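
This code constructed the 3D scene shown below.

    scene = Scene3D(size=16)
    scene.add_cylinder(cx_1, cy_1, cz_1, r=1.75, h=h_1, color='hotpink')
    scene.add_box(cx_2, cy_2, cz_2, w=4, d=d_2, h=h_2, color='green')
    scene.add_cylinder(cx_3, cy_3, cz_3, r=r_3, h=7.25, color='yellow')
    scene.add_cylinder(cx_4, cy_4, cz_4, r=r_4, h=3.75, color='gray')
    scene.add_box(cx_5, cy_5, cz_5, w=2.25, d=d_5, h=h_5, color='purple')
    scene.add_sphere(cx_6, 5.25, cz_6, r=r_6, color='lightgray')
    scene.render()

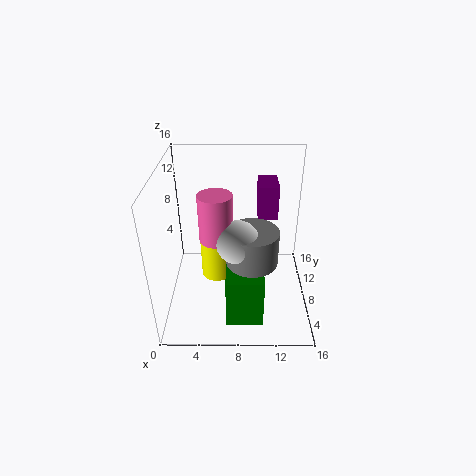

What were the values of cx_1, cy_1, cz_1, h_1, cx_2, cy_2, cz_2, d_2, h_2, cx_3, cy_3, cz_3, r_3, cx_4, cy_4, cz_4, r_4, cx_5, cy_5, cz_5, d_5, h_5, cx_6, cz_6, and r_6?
cx_1 = 5.75
cy_1 = 6.25
cz_1 = 9
h_1 = 5
cx_2 = 6.75
cy_2 = 2.5
cz_2 = 0.25
d_2 = 4.75
h_2 = 5.75
cx_3 = 5.25
cy_3 = 11.75
cz_3 = 0.25
r_3 = 2
cx_4 = 9.5
cy_4 = 5.75
cz_4 = 6.5
r_4 = 2.75
cx_5 = 10.25
cy_5 = 9.75
cz_5 = 9.25
d_5 = 3.5
h_5 = 4
cx_6 = 8
cz_6 = 9.25
r_6 = 2.25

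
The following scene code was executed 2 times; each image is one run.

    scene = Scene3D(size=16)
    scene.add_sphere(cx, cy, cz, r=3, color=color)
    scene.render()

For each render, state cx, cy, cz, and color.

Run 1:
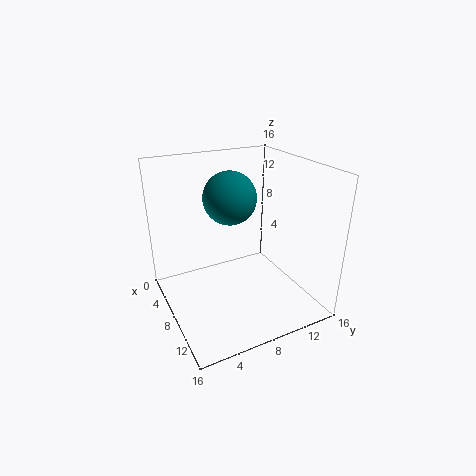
cx = 6, cy = 8, cz = 12, color = 'teal'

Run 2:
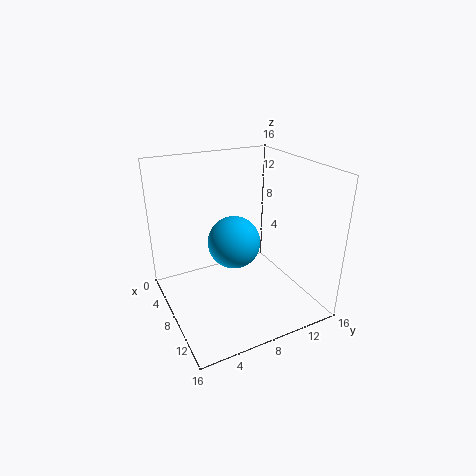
cx = 7, cy = 8, cz = 7, color = 'deepskyblue'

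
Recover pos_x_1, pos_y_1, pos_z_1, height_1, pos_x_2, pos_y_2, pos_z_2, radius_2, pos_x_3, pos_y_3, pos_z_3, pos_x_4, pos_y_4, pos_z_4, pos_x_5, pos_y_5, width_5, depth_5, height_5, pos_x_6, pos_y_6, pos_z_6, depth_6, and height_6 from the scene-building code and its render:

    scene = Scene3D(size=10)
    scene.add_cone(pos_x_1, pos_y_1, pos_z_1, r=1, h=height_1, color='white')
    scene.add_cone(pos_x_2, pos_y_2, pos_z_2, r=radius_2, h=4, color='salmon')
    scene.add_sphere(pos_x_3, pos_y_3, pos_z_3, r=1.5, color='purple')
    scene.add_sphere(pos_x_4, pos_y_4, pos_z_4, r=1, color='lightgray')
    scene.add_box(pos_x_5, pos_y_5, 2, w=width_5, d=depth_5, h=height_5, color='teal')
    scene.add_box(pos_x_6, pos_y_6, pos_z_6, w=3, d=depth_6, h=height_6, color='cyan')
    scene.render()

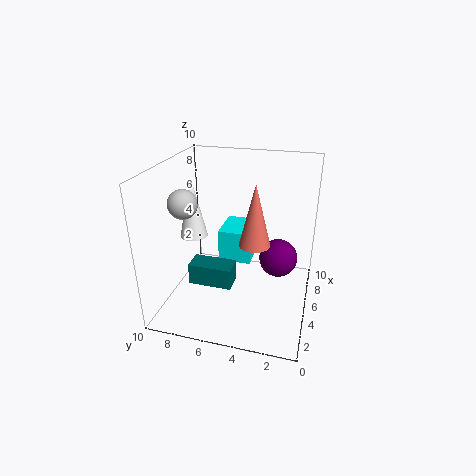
pos_x_1 = 5.5
pos_y_1 = 8.5
pos_z_1 = 4.5
height_1 = 4.5
pos_x_2 = 3.5
pos_y_2 = 3.5
pos_z_2 = 5.5
radius_2 = 1
pos_x_3 = 8
pos_y_3 = 2.5
pos_z_3 = 2
pos_x_4 = 4
pos_y_4 = 8.5
pos_z_4 = 7.5
pos_x_5 = 3
pos_y_5 = 5
width_5 = 1.5
depth_5 = 3
height_5 = 1.5
pos_x_6 = 6.5
pos_y_6 = 4.5
pos_z_6 = 2
depth_6 = 2.5
height_6 = 2.5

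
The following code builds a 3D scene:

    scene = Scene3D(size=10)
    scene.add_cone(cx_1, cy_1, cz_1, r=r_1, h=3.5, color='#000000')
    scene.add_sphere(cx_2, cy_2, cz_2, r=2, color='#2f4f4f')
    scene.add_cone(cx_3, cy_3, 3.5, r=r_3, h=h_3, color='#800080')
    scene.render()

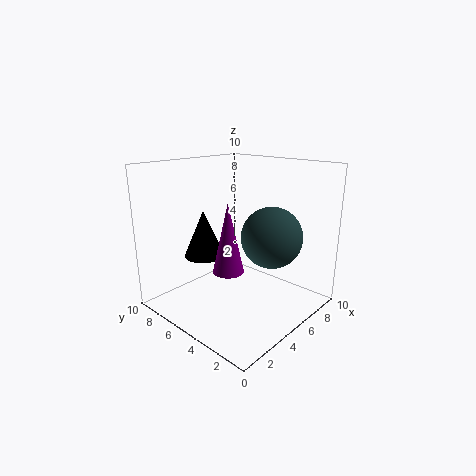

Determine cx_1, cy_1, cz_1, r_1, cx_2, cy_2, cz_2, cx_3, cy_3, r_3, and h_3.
cx_1 = 4.5, cy_1 = 8, cz_1 = 3, r_1 = 1.5, cx_2 = 5.5, cy_2 = 2.5, cz_2 = 5.5, cx_3 = 3, cy_3 = 4, r_3 = 1, h_3 = 4.5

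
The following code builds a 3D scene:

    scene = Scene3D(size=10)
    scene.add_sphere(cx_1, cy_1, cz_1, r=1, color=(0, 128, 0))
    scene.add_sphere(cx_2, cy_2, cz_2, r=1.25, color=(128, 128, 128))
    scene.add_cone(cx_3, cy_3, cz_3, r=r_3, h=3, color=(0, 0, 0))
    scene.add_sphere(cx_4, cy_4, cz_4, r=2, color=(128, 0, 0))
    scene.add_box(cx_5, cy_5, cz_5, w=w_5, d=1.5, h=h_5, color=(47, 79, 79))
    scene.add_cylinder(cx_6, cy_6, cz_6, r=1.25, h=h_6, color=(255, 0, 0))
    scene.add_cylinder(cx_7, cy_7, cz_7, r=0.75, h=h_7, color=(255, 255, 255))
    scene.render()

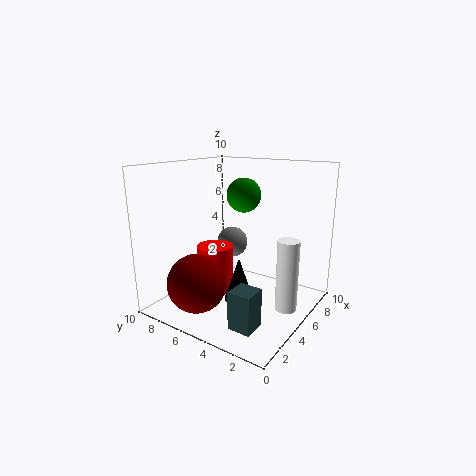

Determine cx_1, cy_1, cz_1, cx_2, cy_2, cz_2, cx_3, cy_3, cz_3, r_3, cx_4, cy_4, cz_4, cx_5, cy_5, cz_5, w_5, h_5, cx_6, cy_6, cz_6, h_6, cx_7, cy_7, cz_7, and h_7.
cx_1 = 3; cy_1 = 3.25; cz_1 = 8.5; cx_2 = 8.25; cy_2 = 7.75; cz_2 = 3.25; cx_3 = 4; cy_3 = 4.25; cz_3 = 1; r_3 = 1; cx_4 = 2.25; cy_4 = 6.5; cz_4 = 2.25; cx_5 = 1.25; cy_5 = 1.75; cz_5 = 0.5; w_5 = 1.5; h_5 = 2.5; cx_6 = 4; cy_6 = 6.25; cz_6 = 1.25; h_6 = 3.25; cx_7 = 5.75; cy_7 = 1.5; cz_7 = 0.25; h_7 = 5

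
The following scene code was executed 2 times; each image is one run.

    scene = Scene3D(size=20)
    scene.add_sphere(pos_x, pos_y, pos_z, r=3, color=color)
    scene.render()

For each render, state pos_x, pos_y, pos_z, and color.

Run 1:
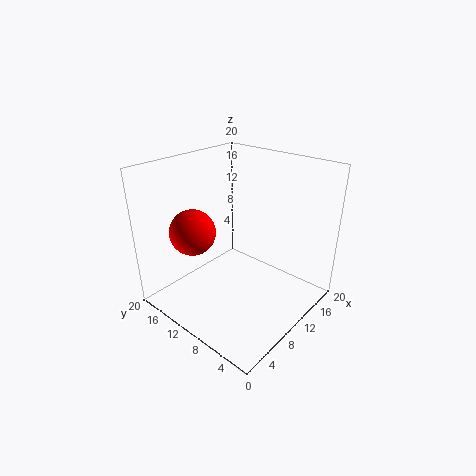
pos_x = 4.5; pos_y = 13; pos_z = 12; color = 'red'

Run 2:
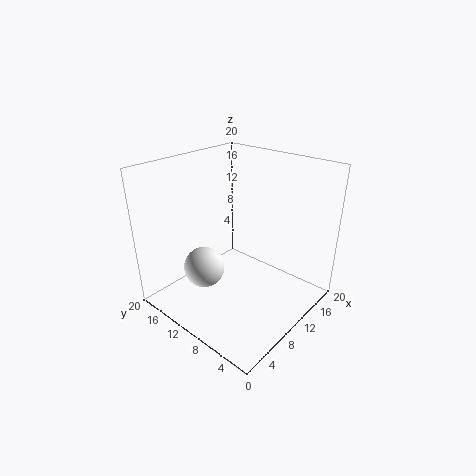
pos_x = 7.5; pos_y = 14.5; pos_z = 4.5; color = 'white'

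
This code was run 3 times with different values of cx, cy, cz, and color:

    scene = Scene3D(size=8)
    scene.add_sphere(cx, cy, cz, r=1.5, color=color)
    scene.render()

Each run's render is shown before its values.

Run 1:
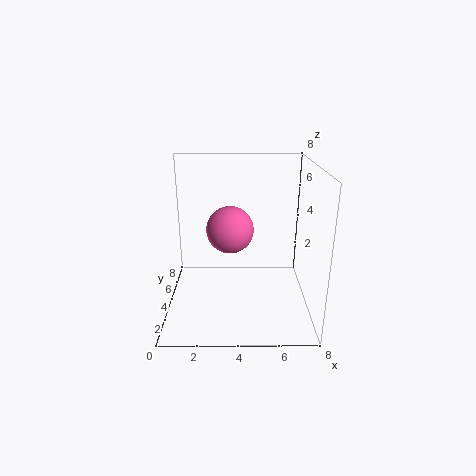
cx = 3.5
cy = 6.5
cz = 3.5
color = 'hotpink'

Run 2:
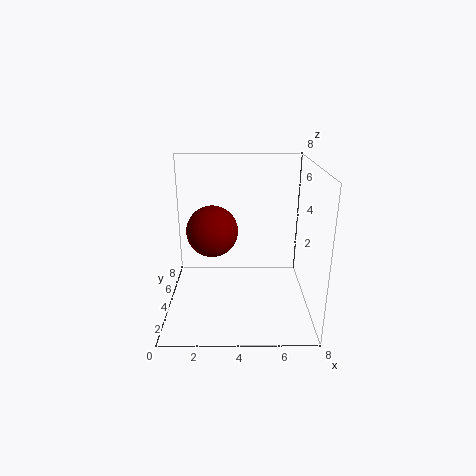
cx = 2.5
cy = 5
cz = 4
color = 'maroon'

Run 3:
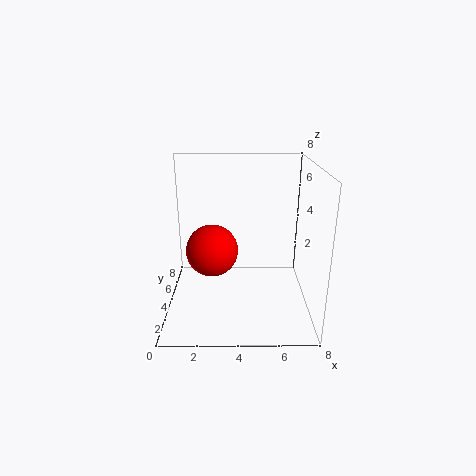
cx = 2.5
cy = 4.5
cz = 3
color = 'red'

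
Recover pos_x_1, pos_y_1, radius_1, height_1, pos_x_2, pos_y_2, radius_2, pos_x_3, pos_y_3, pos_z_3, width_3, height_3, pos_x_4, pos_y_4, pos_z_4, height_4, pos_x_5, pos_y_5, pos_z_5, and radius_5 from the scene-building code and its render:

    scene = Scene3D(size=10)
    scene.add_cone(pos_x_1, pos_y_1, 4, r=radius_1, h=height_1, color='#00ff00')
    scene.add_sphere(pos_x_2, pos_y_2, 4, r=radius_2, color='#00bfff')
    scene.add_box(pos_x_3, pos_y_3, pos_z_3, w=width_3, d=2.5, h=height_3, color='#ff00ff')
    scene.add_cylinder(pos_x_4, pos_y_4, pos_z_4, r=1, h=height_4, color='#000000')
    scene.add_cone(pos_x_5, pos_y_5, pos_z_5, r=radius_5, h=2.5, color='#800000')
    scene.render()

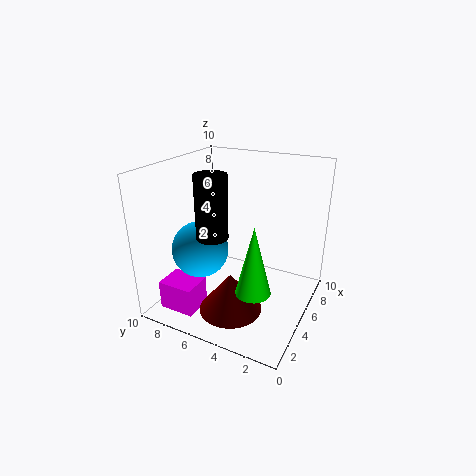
pos_x_1 = 1, pos_y_1 = 2, radius_1 = 1, height_1 = 4, pos_x_2 = 4, pos_y_2 = 7.5, radius_2 = 2, pos_x_3 = 1, pos_y_3 = 6.5, pos_z_3 = 0.5, width_3 = 2, height_3 = 2, pos_x_4 = 2.5, pos_y_4 = 5.5, pos_z_4 = 6, height_4 = 4, pos_x_5 = 2, pos_y_5 = 4, pos_z_5 = 1.5, radius_5 = 2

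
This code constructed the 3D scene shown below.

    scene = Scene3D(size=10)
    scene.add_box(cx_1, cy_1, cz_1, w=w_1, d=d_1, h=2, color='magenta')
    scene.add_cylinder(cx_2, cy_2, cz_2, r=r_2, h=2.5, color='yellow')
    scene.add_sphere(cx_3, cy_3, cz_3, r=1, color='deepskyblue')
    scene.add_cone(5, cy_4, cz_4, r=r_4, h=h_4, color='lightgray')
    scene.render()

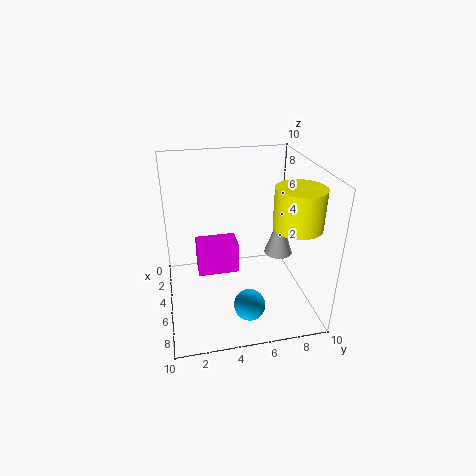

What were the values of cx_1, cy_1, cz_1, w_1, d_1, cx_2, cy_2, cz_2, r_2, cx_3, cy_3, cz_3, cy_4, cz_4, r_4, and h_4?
cx_1 = 6
cy_1 = 2
cz_1 = 4
w_1 = 1.5
d_1 = 2.5
cx_2 = 8
cy_2 = 8
cz_2 = 7
r_2 = 1.5
cx_3 = 8.5
cy_3 = 5
cz_3 = 2
cy_4 = 8
cz_4 = 3.5
r_4 = 1
h_4 = 3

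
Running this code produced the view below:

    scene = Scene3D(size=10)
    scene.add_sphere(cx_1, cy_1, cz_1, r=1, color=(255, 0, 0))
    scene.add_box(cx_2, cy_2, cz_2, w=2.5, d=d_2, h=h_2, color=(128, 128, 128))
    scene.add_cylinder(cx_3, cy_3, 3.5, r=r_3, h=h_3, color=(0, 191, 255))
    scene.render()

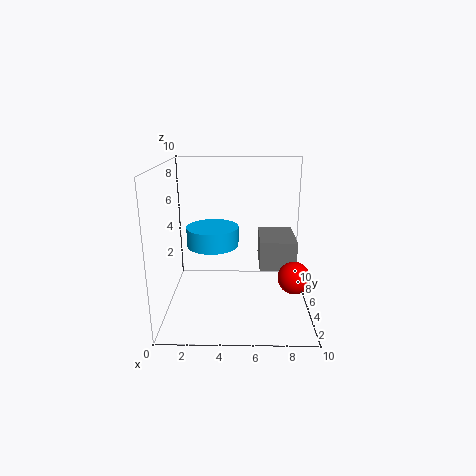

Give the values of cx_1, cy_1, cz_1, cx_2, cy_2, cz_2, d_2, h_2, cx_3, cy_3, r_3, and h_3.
cx_1 = 8.5; cy_1 = 2; cz_1 = 3.5; cx_2 = 6.5; cy_2 = 4; cz_2 = 3; d_2 = 3.5; h_2 = 2; cx_3 = 3; cy_3 = 7.5; r_3 = 2; h_3 = 1.5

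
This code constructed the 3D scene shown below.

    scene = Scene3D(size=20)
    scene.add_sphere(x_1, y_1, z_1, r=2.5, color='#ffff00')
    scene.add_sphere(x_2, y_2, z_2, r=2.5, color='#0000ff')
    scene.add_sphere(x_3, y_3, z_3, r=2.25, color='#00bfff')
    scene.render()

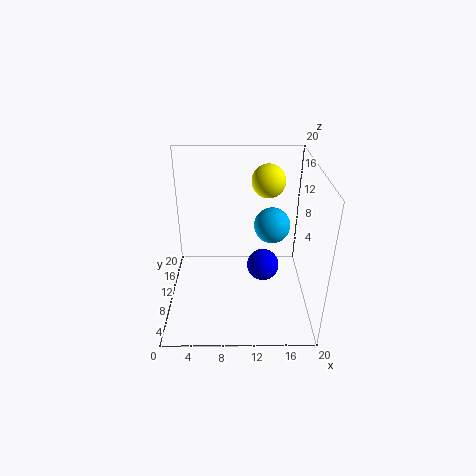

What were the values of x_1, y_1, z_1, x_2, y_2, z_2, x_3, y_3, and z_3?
x_1 = 14.5, y_1 = 16, z_1 = 16, x_2 = 14, y_2 = 13.75, z_2 = 2.75, x_3 = 14.25, y_3 = 7.25, z_3 = 13.5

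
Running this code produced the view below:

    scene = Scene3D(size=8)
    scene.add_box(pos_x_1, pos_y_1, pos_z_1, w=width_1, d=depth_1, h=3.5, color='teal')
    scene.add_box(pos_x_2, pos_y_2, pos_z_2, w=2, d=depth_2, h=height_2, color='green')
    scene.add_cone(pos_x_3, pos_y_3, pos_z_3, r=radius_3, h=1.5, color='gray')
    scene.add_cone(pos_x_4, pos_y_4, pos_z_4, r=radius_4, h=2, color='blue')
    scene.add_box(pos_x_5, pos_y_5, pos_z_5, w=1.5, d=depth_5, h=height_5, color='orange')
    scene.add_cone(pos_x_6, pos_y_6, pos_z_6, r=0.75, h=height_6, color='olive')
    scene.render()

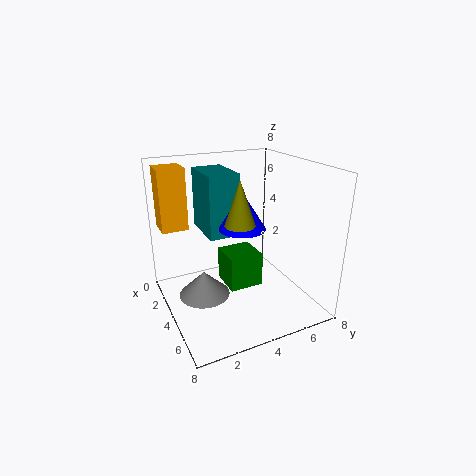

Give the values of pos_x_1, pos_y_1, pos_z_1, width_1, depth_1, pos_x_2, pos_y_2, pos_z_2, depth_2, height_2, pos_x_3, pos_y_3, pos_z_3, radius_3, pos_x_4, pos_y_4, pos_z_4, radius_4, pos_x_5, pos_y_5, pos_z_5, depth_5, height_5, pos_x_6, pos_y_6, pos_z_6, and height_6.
pos_x_1 = 1; pos_y_1 = 2.5; pos_z_1 = 4; width_1 = 2.75; depth_1 = 1.75; pos_x_2 = 2.25; pos_y_2 = 3.5; pos_z_2 = 0.75; depth_2 = 2; height_2 = 2; pos_x_3 = 3; pos_y_3 = 2.25; pos_z_3 = 0.25; radius_3 = 1.5; pos_x_4 = 4.5; pos_y_4 = 4; pos_z_4 = 4.75; radius_4 = 1.25; pos_x_5 = 0.75; pos_y_5 = 0.25; pos_z_5 = 4.25; depth_5 = 1.5; height_5 = 3.5; pos_x_6 = 5.75; pos_y_6 = 3.25; pos_z_6 = 5.5; height_6 = 2.25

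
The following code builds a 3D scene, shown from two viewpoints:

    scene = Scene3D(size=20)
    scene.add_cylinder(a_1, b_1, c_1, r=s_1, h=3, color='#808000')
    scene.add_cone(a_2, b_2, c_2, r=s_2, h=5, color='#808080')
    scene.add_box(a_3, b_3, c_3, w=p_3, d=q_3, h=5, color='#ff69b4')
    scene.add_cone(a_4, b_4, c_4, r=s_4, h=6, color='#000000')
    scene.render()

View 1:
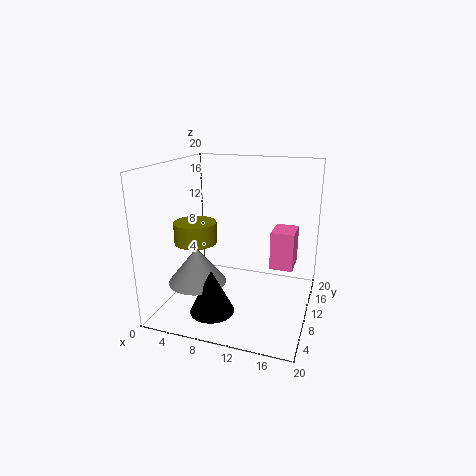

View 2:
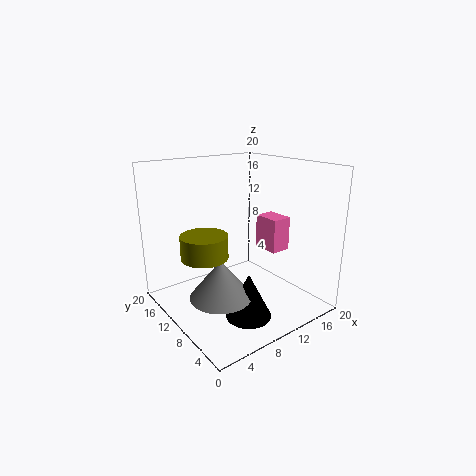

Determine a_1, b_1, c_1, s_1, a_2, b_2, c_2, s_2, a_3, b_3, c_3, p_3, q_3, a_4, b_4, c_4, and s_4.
a_1 = 4
b_1 = 9
c_1 = 9
s_1 = 3
a_2 = 5
b_2 = 7
c_2 = 4
s_2 = 4
a_3 = 15
b_3 = 8
c_3 = 7
p_3 = 3
q_3 = 4
a_4 = 8
b_4 = 5
c_4 = 1
s_4 = 3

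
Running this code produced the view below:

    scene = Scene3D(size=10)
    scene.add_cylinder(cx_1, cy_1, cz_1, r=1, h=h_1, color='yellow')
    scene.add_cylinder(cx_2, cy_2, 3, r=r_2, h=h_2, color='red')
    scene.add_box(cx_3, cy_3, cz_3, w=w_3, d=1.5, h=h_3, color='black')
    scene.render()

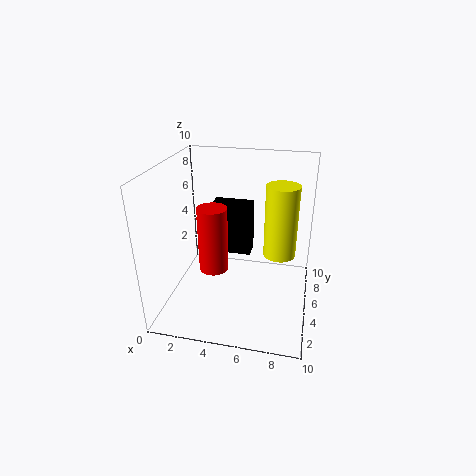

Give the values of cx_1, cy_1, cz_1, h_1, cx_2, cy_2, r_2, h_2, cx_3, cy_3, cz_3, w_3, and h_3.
cx_1 = 8
cy_1 = 3.5
cz_1 = 5
h_1 = 4.5
cx_2 = 3.5
cy_2 = 4
r_2 = 1
h_2 = 4.5
cx_3 = 2.5
cy_3 = 7
cz_3 = 2.5
w_3 = 3
h_3 = 4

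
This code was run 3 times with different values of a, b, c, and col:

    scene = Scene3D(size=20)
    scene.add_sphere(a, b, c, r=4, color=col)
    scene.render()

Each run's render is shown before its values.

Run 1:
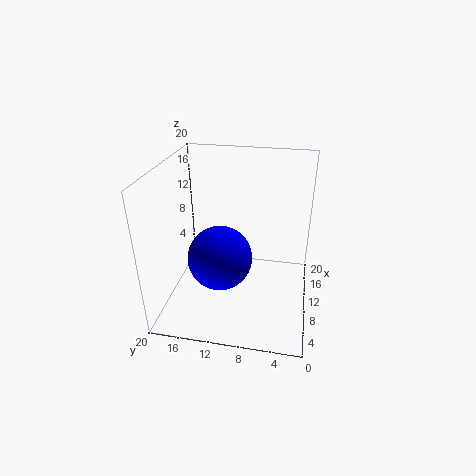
a = 4.75, b = 11.25, c = 10, col = 'blue'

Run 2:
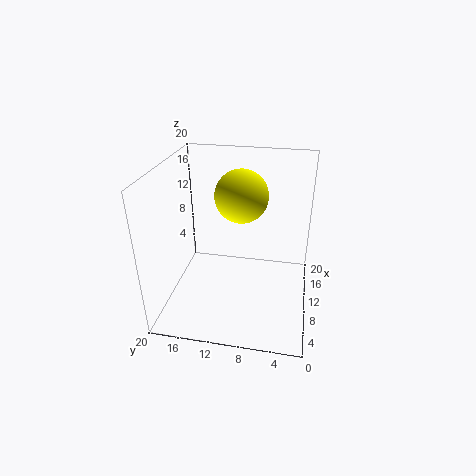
a = 15.25, b = 10.5, c = 14, col = 'yellow'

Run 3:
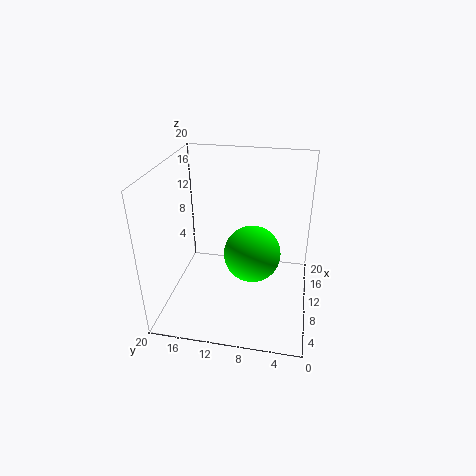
a = 10.25, b = 8, c = 7.5, col = 'lime'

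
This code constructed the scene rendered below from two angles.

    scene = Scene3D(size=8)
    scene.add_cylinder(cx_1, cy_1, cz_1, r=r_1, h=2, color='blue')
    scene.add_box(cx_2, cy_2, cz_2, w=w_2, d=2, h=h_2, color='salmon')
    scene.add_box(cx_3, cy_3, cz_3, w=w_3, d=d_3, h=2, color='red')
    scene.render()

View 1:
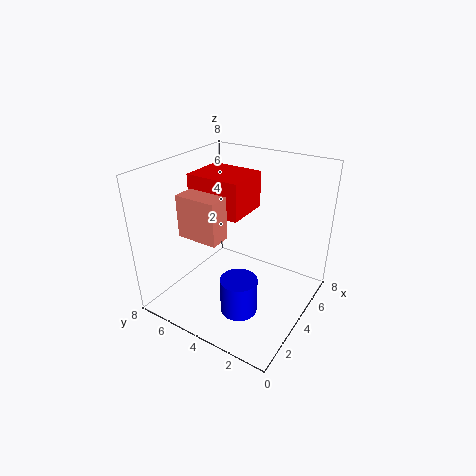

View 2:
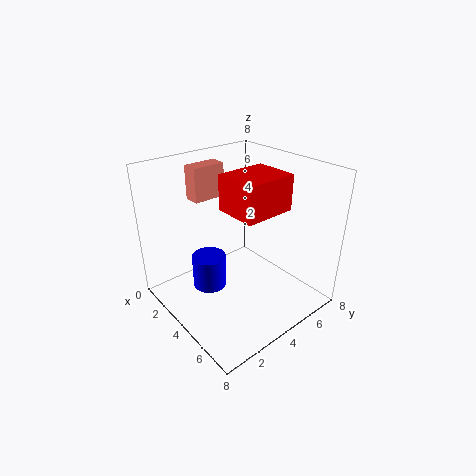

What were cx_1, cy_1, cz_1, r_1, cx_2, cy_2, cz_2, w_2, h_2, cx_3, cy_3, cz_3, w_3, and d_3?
cx_1 = 2.5
cy_1 = 3
cz_1 = 0.5
r_1 = 1
cx_2 = 0.5
cy_2 = 3
cz_2 = 5.5
w_2 = 1
h_2 = 2
cx_3 = 3
cy_3 = 3.5
cz_3 = 5.5
w_3 = 2.5
d_3 = 3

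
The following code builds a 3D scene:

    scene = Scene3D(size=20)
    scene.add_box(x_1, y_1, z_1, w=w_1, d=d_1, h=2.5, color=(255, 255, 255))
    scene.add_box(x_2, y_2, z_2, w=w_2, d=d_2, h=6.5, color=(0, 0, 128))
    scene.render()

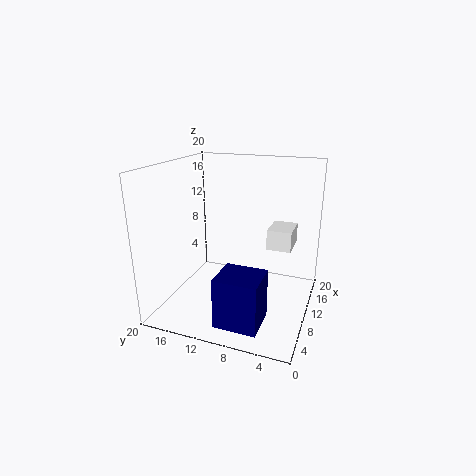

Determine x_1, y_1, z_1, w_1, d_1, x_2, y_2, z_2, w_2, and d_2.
x_1 = 6.5
y_1 = 2
z_1 = 10.5
w_1 = 4
d_1 = 3
x_2 = 1
y_2 = 4.5
z_2 = 1.5
w_2 = 5
d_2 = 5.5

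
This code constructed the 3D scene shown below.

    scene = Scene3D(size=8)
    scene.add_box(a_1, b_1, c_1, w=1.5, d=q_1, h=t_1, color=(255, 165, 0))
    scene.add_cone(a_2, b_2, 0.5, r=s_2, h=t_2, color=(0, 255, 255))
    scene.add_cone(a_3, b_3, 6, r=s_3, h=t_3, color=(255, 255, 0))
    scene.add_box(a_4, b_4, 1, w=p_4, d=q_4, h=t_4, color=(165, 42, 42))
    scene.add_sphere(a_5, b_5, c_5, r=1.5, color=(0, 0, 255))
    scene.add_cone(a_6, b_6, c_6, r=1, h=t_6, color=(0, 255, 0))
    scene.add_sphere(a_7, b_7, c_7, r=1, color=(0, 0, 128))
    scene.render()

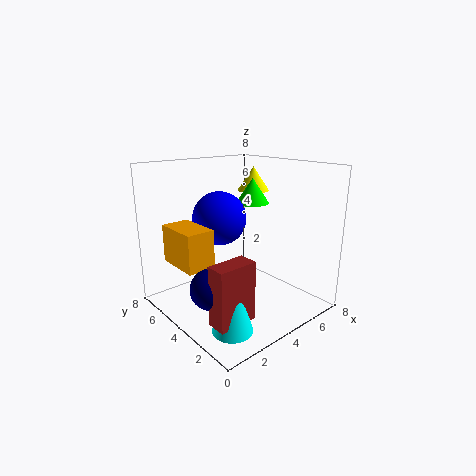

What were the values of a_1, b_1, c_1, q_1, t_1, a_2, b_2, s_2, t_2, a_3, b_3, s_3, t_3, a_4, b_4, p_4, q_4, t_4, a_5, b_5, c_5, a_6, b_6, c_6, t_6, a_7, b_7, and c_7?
a_1 = 0.5; b_1 = 3.5; c_1 = 3; q_1 = 2.5; t_1 = 2; a_2 = 1.5; b_2 = 1.5; s_2 = 1; t_2 = 3.5; a_3 = 7; b_3 = 6; s_3 = 1; t_3 = 1.5; a_4 = 0.5; b_4 = 1; p_4 = 2; q_4 = 1; t_4 = 3; a_5 = 3.5; b_5 = 5; c_5 = 5; a_6 = 6; b_6 = 5; c_6 = 5.5; t_6 = 1.5; a_7 = 1; b_7 = 2.5; c_7 = 2.5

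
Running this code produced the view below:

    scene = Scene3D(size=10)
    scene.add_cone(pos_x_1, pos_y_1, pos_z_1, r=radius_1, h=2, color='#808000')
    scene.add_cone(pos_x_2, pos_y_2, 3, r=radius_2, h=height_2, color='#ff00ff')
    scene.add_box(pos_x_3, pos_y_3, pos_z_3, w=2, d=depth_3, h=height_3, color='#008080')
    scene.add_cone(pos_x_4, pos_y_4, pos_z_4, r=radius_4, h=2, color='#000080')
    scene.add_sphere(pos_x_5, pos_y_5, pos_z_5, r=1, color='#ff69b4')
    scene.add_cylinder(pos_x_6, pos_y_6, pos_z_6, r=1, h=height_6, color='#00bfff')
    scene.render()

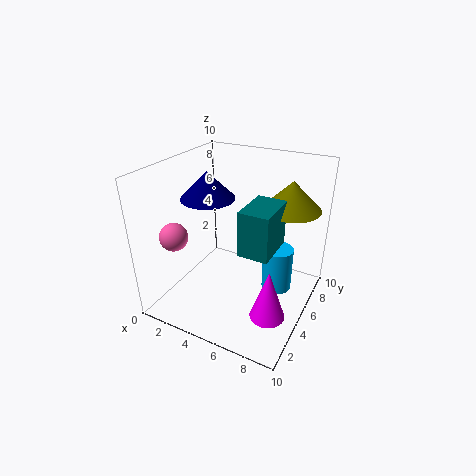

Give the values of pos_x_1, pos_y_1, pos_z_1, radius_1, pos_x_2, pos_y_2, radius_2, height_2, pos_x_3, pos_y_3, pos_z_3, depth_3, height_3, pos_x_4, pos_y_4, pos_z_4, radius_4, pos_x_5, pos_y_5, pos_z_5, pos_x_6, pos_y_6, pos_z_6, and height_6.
pos_x_1 = 8
pos_y_1 = 7
pos_z_1 = 7
radius_1 = 2
pos_x_2 = 9
pos_y_2 = 1
radius_2 = 1
height_2 = 3
pos_x_3 = 6
pos_y_3 = 3
pos_z_3 = 5
depth_3 = 3
height_3 = 3
pos_x_4 = 2
pos_y_4 = 6
pos_z_4 = 7
radius_4 = 2
pos_x_5 = 1
pos_y_5 = 3
pos_z_5 = 5
pos_x_6 = 8
pos_y_6 = 5
pos_z_6 = 2
height_6 = 3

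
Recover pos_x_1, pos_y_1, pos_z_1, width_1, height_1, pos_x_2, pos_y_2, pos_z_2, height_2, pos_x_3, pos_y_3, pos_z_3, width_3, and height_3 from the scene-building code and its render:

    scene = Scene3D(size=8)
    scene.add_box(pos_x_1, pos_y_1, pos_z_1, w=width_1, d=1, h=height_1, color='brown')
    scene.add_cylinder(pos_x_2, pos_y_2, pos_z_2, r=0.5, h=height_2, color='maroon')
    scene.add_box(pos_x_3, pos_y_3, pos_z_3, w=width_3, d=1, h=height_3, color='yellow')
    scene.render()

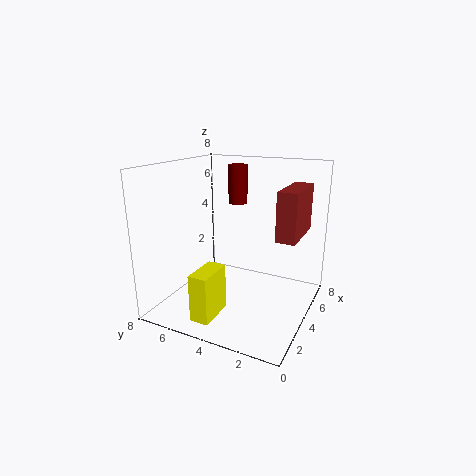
pos_x_1 = 3
pos_y_1 = 0.5
pos_z_1 = 4.5
width_1 = 3
height_1 = 2.5
pos_x_2 = 4
pos_y_2 = 4
pos_z_2 = 6
height_2 = 2
pos_x_3 = 0.5
pos_y_3 = 4
pos_z_3 = 0.5
width_3 = 2
height_3 = 2.5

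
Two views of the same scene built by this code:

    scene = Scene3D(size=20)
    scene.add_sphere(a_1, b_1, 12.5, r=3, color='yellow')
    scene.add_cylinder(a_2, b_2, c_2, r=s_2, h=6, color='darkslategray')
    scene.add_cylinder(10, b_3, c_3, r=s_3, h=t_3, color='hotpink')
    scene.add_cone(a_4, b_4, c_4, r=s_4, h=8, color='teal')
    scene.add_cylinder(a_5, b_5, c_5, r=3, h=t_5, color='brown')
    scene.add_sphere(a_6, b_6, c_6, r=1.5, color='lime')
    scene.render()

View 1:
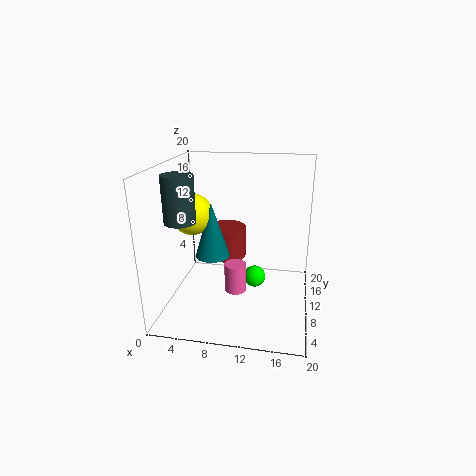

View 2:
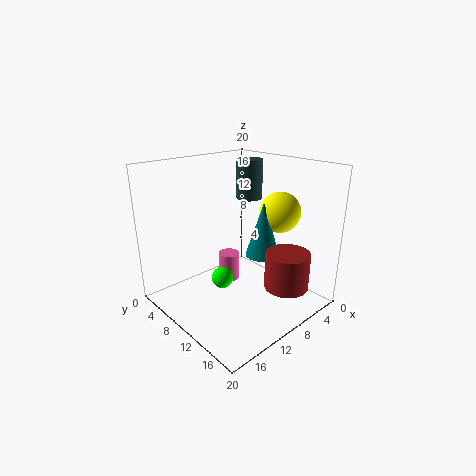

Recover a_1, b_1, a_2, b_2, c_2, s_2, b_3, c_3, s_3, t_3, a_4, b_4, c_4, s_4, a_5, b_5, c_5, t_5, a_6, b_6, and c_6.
a_1 = 3; b_1 = 11.5; a_2 = 3.5; b_2 = 5.5; c_2 = 13.5; s_2 = 2; b_3 = 8; c_3 = 3; s_3 = 1.5; t_3 = 4; a_4 = 6; b_4 = 11; c_4 = 6.5; s_4 = 2.5; a_5 = 7; b_5 = 16.5; c_5 = 4; t_5 = 5; a_6 = 12.5; b_6 = 9.5; c_6 = 4.5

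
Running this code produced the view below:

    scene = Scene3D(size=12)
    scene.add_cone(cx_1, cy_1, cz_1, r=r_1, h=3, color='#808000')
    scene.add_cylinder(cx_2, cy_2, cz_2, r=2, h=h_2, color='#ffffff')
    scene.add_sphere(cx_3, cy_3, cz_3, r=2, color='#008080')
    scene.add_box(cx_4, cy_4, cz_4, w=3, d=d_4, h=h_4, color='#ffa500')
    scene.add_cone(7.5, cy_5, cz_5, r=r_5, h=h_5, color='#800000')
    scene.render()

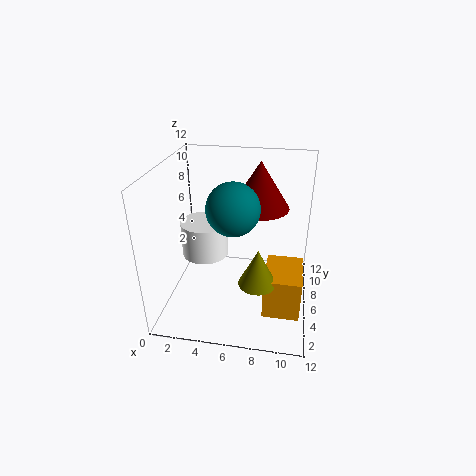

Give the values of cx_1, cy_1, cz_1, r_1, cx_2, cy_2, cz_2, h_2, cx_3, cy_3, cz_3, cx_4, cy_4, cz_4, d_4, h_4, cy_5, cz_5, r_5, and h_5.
cx_1 = 8
cy_1 = 3.5
cz_1 = 3.5
r_1 = 1.5
cx_2 = 3
cy_2 = 6.5
cz_2 = 4
h_2 = 3
cx_3 = 6
cy_3 = 4
cz_3 = 9.5
cx_4 = 8.5
cy_4 = 3
cz_4 = 0.5
d_4 = 4
h_4 = 3.5
cy_5 = 8
cz_5 = 8
r_5 = 2.5
h_5 = 4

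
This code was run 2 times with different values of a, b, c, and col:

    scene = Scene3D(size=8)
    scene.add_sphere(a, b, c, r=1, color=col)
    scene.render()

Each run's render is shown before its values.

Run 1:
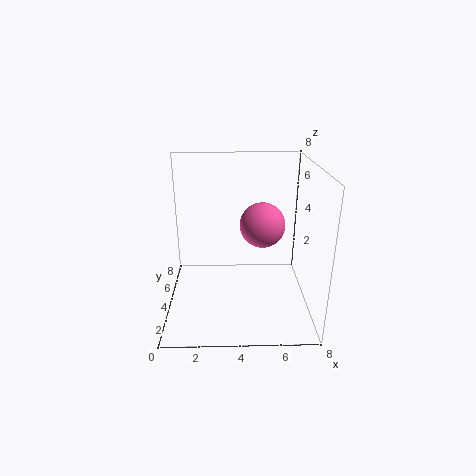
a = 5
b = 1
c = 6
col = 'hotpink'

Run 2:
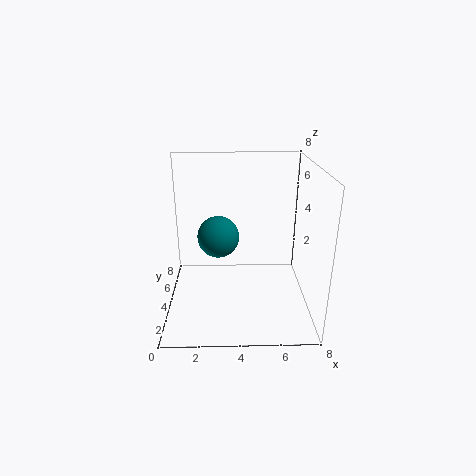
a = 3
b = 2
c = 5
col = 'teal'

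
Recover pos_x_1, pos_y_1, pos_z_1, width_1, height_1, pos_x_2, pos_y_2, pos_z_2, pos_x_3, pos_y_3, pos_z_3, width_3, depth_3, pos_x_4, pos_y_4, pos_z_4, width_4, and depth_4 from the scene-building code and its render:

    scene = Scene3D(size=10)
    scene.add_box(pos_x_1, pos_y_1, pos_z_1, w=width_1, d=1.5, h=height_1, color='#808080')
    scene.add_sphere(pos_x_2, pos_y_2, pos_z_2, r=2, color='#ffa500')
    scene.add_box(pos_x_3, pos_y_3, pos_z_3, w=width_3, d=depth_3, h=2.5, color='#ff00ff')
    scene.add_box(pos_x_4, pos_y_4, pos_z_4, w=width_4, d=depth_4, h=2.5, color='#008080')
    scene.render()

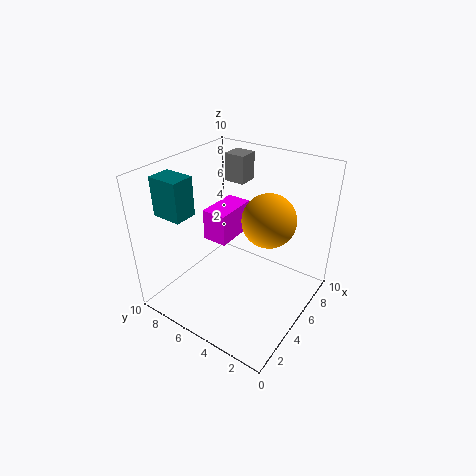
pos_x_1 = 7
pos_y_1 = 6
pos_z_1 = 8
width_1 = 1.5
height_1 = 2
pos_x_2 = 7.5
pos_y_2 = 4
pos_z_2 = 5.5
pos_x_3 = 6
pos_y_3 = 7
pos_z_3 = 3
width_3 = 3.5
depth_3 = 2
pos_x_4 = 1
pos_y_4 = 6.5
pos_z_4 = 7.5
width_4 = 1.5
depth_4 = 2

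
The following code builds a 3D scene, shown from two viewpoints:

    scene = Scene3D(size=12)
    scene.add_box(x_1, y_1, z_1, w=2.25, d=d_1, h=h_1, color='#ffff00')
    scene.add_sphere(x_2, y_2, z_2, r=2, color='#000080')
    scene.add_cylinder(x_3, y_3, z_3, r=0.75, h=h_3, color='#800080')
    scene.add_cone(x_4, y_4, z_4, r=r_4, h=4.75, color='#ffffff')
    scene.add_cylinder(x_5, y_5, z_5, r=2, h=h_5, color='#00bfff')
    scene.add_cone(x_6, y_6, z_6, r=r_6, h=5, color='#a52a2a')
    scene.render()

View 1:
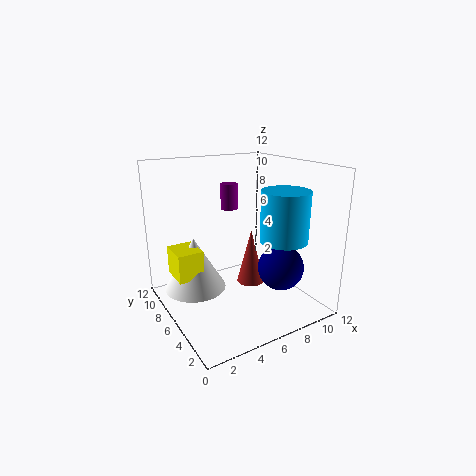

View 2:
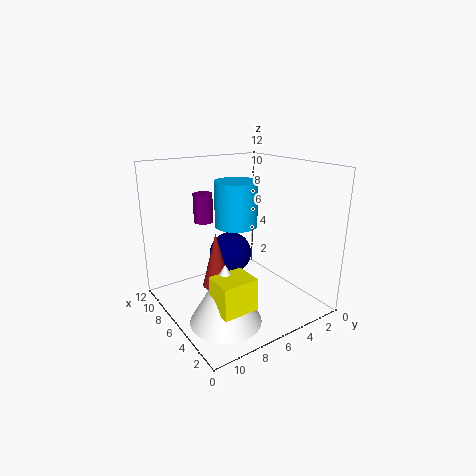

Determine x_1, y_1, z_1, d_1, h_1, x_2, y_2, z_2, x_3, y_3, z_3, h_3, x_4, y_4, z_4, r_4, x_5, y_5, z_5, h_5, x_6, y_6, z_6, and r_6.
x_1 = 1.25; y_1 = 7.5; z_1 = 2.25; d_1 = 2.75; h_1 = 2.5; x_2 = 9.5; y_2 = 4.5; z_2 = 3; x_3 = 6.75; y_3 = 8.75; z_3 = 7.75; h_3 = 2.25; x_4 = 3.25; y_4 = 9; z_4 = 0.75; r_4 = 2.75; x_5 = 9.25; y_5 = 4; z_5 = 5.75; h_5 = 4.25; x_6 = 8; y_6 = 7; z_6 = 1; r_6 = 1.25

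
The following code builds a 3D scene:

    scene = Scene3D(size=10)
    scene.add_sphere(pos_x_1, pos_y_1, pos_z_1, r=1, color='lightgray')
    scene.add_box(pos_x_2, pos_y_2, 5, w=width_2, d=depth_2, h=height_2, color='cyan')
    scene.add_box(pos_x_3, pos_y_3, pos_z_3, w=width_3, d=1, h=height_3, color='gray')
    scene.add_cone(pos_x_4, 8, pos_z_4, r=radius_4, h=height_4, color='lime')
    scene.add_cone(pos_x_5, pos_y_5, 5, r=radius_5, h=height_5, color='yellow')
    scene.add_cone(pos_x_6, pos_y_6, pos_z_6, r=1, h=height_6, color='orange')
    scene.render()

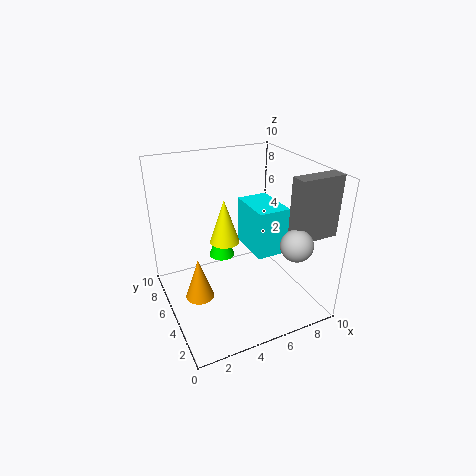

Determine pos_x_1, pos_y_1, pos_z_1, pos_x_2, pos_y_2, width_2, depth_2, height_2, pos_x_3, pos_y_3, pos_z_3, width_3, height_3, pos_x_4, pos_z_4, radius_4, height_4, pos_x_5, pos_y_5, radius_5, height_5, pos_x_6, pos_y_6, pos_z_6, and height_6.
pos_x_1 = 7, pos_y_1 = 1, pos_z_1 = 6, pos_x_2 = 5, pos_y_2 = 2, width_2 = 2, depth_2 = 3, height_2 = 3, pos_x_3 = 7, pos_y_3 = 1, pos_z_3 = 6, width_3 = 3, height_3 = 4, pos_x_4 = 5, pos_z_4 = 2, radius_4 = 1, height_4 = 3, pos_x_5 = 4, pos_y_5 = 5, radius_5 = 1, height_5 = 3, pos_x_6 = 2, pos_y_6 = 5, pos_z_6 = 1, height_6 = 3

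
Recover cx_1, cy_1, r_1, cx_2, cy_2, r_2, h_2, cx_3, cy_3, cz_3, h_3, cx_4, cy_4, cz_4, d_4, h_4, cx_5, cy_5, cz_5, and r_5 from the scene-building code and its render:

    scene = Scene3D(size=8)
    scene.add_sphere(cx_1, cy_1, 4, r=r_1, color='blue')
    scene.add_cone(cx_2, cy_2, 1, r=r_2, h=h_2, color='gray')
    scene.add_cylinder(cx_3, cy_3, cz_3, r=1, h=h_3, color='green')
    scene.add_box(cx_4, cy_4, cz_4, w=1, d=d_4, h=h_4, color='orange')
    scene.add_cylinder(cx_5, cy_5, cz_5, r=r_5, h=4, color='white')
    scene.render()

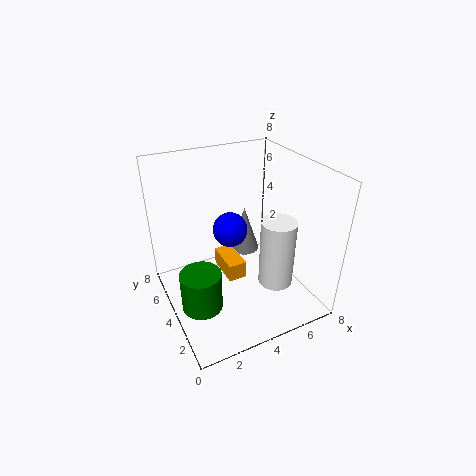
cx_1 = 4, cy_1 = 5, r_1 = 1, cx_2 = 6, cy_2 = 7, r_2 = 1, h_2 = 3, cx_3 = 1, cy_3 = 2, cz_3 = 2, h_3 = 2, cx_4 = 3, cy_4 = 3, cz_4 = 2, d_4 = 2, h_4 = 1, cx_5 = 6, cy_5 = 3, cz_5 = 1, r_5 = 1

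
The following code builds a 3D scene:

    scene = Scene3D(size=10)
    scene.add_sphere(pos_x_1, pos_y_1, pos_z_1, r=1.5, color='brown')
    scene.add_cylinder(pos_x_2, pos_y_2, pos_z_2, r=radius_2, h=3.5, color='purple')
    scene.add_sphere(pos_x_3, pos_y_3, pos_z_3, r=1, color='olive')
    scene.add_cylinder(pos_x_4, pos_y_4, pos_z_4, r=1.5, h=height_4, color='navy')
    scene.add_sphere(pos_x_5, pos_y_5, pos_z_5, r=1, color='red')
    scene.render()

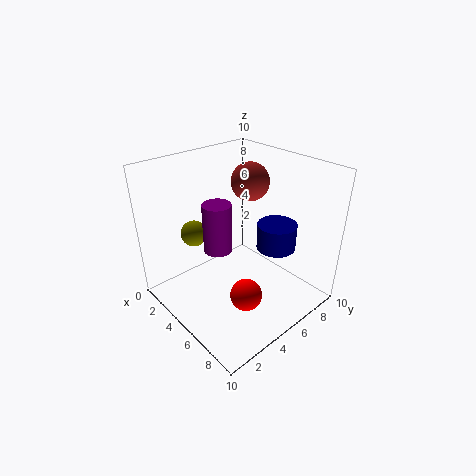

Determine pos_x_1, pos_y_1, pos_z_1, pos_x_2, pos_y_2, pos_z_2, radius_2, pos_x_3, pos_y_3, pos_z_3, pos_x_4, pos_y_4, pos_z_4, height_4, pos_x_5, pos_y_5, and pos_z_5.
pos_x_1 = 2.5; pos_y_1 = 8.5; pos_z_1 = 7.5; pos_x_2 = 4; pos_y_2 = 4; pos_z_2 = 4; radius_2 = 1; pos_x_3 = 1; pos_y_3 = 4; pos_z_3 = 4; pos_x_4 = 5.5; pos_y_4 = 8.5; pos_z_4 = 3; height_4 = 2; pos_x_5 = 8; pos_y_5 = 3; pos_z_5 = 3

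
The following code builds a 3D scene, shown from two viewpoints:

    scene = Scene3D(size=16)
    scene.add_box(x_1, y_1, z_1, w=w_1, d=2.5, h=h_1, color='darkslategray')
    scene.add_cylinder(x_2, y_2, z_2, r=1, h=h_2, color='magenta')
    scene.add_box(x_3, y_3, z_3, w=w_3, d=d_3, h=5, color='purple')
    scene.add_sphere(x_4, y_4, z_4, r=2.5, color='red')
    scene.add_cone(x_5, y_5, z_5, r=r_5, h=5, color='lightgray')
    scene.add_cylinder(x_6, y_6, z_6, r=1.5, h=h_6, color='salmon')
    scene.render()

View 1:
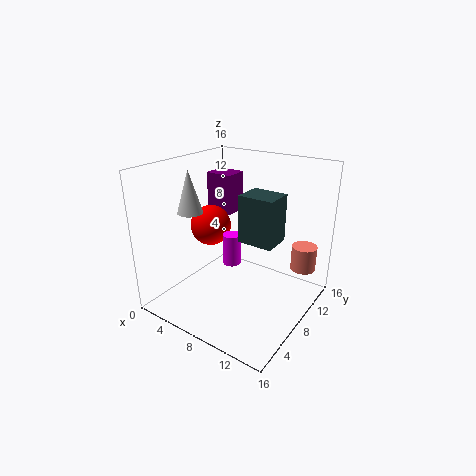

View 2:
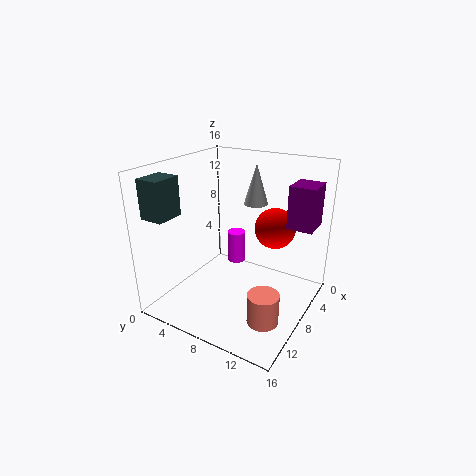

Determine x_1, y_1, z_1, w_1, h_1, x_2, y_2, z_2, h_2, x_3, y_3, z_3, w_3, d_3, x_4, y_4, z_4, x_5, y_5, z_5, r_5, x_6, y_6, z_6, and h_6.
x_1 = 12.5
y_1 = 1.5
z_1 = 11.5
w_1 = 3
h_1 = 4
x_2 = 7.5
y_2 = 7.5
z_2 = 5
h_2 = 3.5
x_3 = 0.5
y_3 = 12
z_3 = 8.5
w_3 = 3.5
d_3 = 3
x_4 = 2.5
y_4 = 10
z_4 = 7.5
x_5 = 2
y_5 = 7
z_5 = 10
r_5 = 1.5
x_6 = 13.5
y_6 = 14
z_6 = 3
h_6 = 3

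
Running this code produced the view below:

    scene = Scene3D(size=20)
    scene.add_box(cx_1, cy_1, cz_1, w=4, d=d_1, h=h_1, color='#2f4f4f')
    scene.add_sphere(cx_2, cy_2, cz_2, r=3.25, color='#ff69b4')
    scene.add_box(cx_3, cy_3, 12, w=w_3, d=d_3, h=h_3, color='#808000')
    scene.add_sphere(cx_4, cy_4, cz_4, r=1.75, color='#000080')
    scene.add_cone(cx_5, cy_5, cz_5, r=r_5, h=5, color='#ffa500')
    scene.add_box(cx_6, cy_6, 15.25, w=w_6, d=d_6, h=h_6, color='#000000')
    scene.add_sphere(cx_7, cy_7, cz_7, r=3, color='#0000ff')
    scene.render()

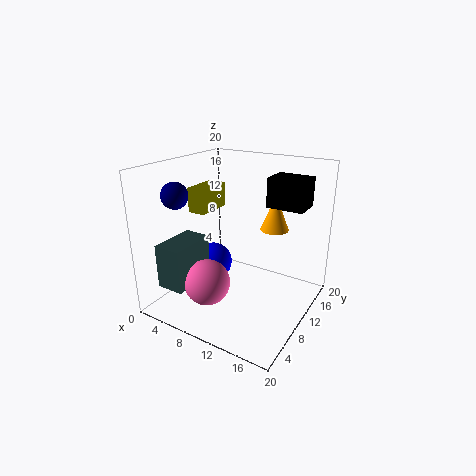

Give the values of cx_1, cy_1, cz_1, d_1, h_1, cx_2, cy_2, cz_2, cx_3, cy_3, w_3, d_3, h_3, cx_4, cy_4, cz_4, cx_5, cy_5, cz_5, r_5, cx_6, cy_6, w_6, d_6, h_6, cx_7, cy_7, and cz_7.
cx_1 = 1.25; cy_1 = 2.75; cz_1 = 3.25; d_1 = 6.75; h_1 = 6.25; cx_2 = 7; cy_2 = 6.5; cz_2 = 3.75; cx_3 = 1; cy_3 = 10.5; w_3 = 2.75; d_3 = 5.75; h_3 = 3.75; cx_4 = 4; cy_4 = 4.5; cz_4 = 16.5; cx_5 = 13.75; cy_5 = 13.75; cz_5 = 10.75; r_5 = 2; cx_6 = 14.25; cy_6 = 9.75; w_6 = 4.75; d_6 = 3.75; h_6 = 3.75; cx_7 = 3.75; cy_7 = 12.5; cz_7 = 3.5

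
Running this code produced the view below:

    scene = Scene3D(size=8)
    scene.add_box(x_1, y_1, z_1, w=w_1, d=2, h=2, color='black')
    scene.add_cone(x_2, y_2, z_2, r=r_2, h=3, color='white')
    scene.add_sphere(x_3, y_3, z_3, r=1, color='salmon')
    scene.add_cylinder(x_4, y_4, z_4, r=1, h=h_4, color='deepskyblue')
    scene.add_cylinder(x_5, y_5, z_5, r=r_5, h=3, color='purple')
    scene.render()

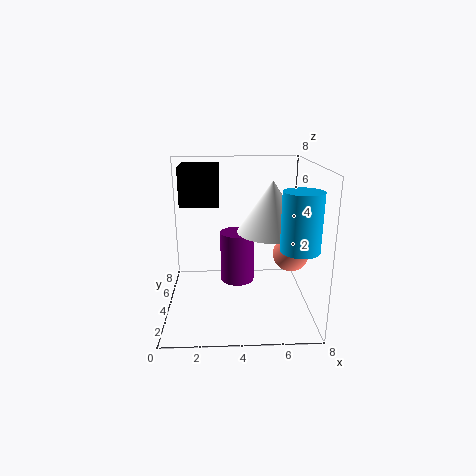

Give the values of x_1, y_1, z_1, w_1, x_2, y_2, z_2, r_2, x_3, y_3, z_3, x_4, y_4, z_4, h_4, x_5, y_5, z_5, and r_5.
x_1 = 1, y_1 = 3, z_1 = 6, w_1 = 2, x_2 = 6, y_2 = 5, z_2 = 4, r_2 = 2, x_3 = 7, y_3 = 4, z_3 = 3, x_4 = 7, y_4 = 2, z_4 = 4, h_4 = 3, x_5 = 4, y_5 = 5, z_5 = 1, r_5 = 1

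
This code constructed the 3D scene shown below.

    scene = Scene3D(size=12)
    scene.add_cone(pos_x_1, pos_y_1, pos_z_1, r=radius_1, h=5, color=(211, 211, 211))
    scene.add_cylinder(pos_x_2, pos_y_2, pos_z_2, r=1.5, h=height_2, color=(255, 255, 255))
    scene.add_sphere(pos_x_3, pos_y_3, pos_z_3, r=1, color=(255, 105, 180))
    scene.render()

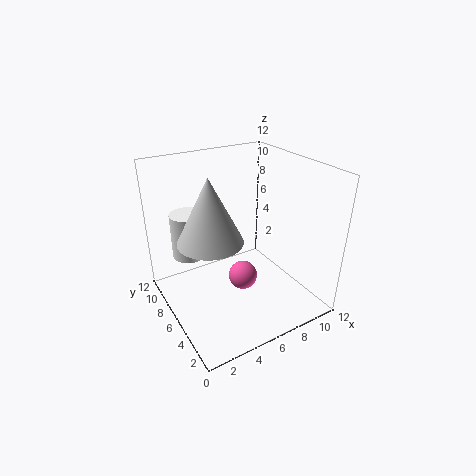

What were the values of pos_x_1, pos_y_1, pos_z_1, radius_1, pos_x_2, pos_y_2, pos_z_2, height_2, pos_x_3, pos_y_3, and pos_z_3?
pos_x_1 = 3
pos_y_1 = 5
pos_z_1 = 7
radius_1 = 2.5
pos_x_2 = 3
pos_y_2 = 9.5
pos_z_2 = 3.5
height_2 = 4
pos_x_3 = 4
pos_y_3 = 2
pos_z_3 = 5.5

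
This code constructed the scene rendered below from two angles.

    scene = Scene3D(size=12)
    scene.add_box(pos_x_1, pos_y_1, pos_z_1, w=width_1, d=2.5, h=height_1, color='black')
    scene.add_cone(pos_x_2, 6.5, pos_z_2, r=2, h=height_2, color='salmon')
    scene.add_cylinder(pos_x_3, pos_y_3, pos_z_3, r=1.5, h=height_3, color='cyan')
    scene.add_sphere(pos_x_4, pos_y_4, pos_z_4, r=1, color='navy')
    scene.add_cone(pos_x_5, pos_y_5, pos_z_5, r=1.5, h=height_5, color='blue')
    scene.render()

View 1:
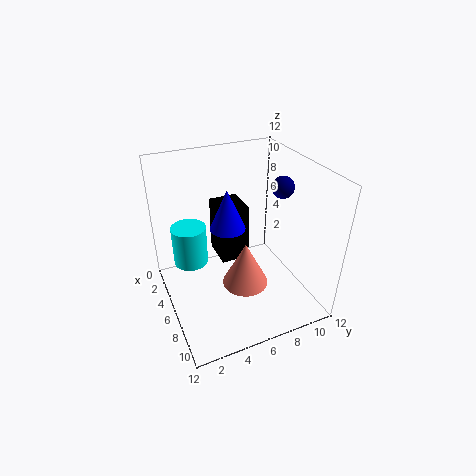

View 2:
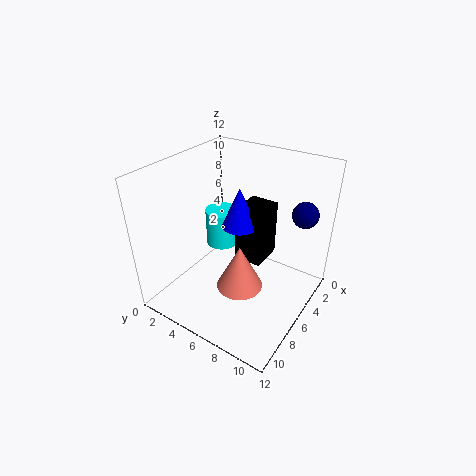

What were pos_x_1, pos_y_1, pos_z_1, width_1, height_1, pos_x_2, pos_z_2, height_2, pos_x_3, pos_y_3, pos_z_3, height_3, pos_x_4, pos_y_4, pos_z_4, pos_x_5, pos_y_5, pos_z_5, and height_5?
pos_x_1 = 2
pos_y_1 = 5
pos_z_1 = 3
width_1 = 3
height_1 = 5
pos_x_2 = 6.5
pos_z_2 = 1.5
height_2 = 4
pos_x_3 = 3.5
pos_y_3 = 2.5
pos_z_3 = 3
height_3 = 3.5
pos_x_4 = 4.5
pos_y_4 = 11
pos_z_4 = 9
pos_x_5 = 5
pos_y_5 = 5.5
pos_z_5 = 6.5
height_5 = 3.5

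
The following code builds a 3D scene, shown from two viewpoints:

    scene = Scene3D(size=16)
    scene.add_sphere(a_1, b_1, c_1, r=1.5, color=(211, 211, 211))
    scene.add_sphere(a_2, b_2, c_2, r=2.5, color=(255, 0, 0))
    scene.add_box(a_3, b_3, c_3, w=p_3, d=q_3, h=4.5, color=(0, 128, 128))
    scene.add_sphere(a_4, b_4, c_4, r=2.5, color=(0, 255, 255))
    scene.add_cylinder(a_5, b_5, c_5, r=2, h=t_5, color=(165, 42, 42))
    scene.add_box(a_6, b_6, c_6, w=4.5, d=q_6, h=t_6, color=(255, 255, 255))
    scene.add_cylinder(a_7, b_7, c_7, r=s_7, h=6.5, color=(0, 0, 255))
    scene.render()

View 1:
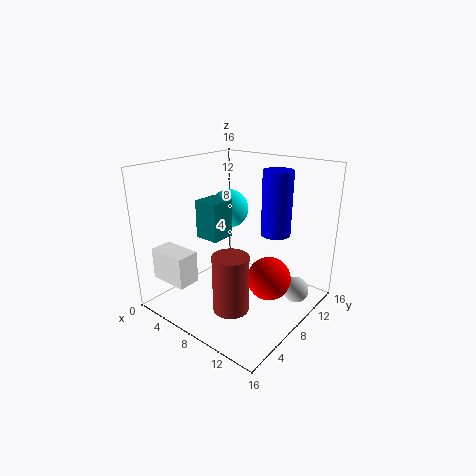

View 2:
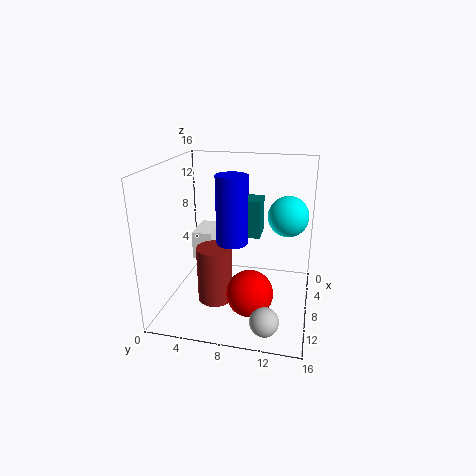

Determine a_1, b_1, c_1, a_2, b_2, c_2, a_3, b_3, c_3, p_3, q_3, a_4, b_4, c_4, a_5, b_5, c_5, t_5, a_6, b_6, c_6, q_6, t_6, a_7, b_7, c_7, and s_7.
a_1 = 13.5
b_1 = 12
c_1 = 1.5
a_2 = 11
b_2 = 10
c_2 = 3
a_3 = 2.5
b_3 = 7
c_3 = 7
p_3 = 3
q_3 = 3
a_4 = 2.5
b_4 = 13
c_4 = 9
a_5 = 9
b_5 = 5.5
c_5 = 0.5
t_5 = 6.5
a_6 = 1
b_6 = 1.5
c_6 = 3.5
q_6 = 2.5
t_6 = 3.5
a_7 = 12.5
b_7 = 8.5
c_7 = 9.5
s_7 = 1.5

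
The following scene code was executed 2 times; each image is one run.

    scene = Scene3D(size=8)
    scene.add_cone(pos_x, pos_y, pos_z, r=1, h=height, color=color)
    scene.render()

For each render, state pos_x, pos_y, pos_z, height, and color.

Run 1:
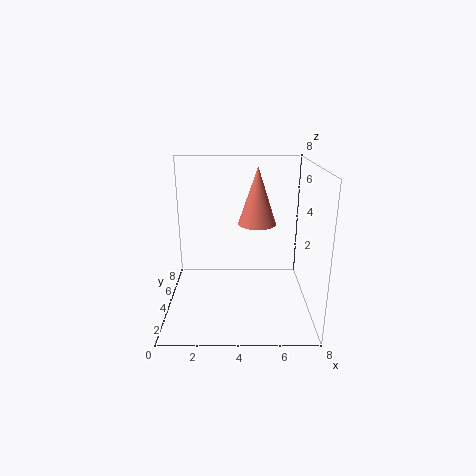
pos_x = 5
pos_y = 3.5
pos_z = 5
height = 3
color = 'salmon'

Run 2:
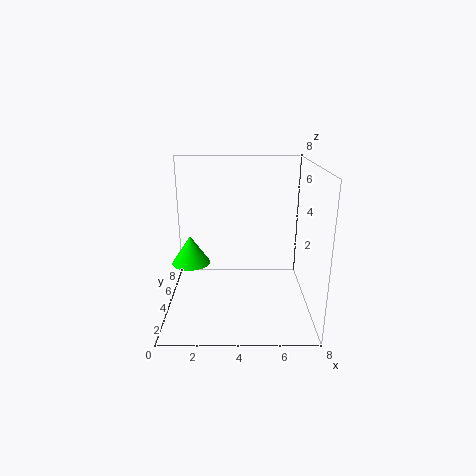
pos_x = 1.5
pos_y = 3
pos_z = 3
height = 1.5
color = 'lime'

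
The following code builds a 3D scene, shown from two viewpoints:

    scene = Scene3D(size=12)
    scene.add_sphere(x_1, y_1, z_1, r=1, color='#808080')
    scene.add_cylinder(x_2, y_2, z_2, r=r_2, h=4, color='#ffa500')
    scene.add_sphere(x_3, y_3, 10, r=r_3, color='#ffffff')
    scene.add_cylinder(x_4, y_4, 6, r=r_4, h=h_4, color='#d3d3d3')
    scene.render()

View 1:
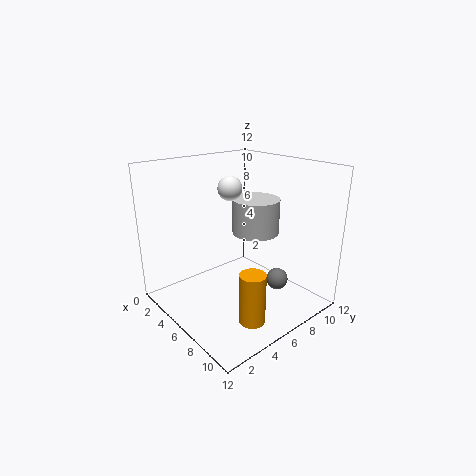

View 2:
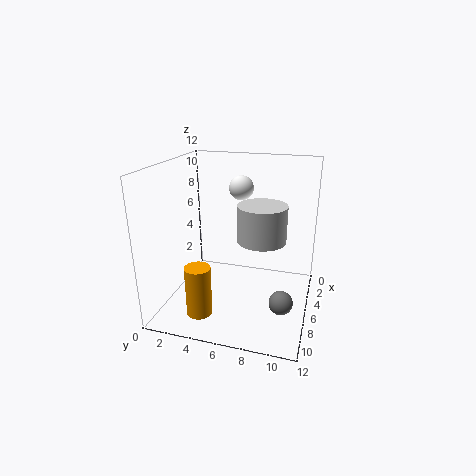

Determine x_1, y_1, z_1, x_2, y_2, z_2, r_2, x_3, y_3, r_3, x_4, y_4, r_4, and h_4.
x_1 = 7, y_1 = 10, z_1 = 1, x_2 = 10, y_2 = 4, z_2 = 1, r_2 = 1, x_3 = 5, y_3 = 6, r_3 = 1, x_4 = 6, y_4 = 8, r_4 = 2, h_4 = 3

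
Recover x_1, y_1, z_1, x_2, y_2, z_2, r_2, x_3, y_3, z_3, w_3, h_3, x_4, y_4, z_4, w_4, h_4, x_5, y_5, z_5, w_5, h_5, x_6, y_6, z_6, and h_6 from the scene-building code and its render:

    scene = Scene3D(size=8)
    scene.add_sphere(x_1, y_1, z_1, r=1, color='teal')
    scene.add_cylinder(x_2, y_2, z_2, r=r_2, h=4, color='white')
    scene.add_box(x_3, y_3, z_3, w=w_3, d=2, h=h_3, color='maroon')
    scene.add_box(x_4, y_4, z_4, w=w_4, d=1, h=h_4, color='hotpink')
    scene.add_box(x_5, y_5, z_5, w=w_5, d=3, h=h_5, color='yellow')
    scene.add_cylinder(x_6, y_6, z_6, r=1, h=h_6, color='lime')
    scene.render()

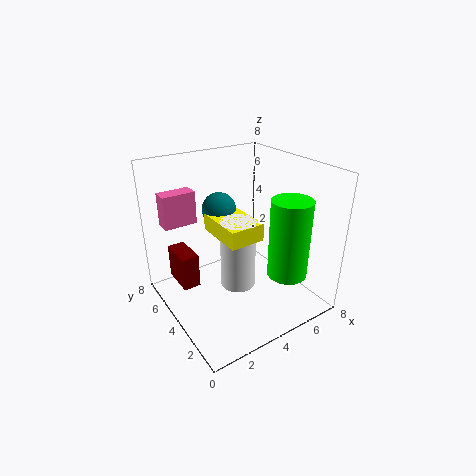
x_1 = 4, y_1 = 6, z_1 = 5, x_2 = 4, y_2 = 4, z_2 = 1, r_2 = 1, x_3 = 1, y_3 = 5, z_3 = 1, w_3 = 1, h_3 = 2, x_4 = 1, y_4 = 7, z_4 = 4, w_4 = 2, h_4 = 2, x_5 = 3, y_5 = 3, z_5 = 4, w_5 = 2, h_5 = 1, x_6 = 5, y_6 = 1, z_6 = 3, h_6 = 4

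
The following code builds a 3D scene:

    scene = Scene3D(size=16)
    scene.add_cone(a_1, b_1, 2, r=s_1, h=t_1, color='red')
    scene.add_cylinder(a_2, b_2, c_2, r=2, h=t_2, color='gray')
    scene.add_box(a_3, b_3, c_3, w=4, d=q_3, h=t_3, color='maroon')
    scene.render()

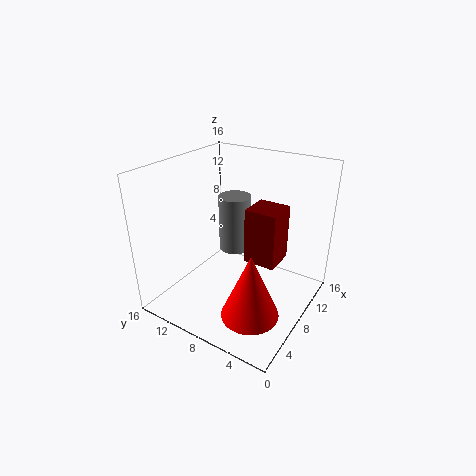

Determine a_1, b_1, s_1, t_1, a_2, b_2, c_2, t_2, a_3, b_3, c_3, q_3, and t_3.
a_1 = 4
b_1 = 4
s_1 = 3
t_1 = 7
a_2 = 12
b_2 = 11
c_2 = 4
t_2 = 7
a_3 = 11
b_3 = 5
c_3 = 3
q_3 = 4
t_3 = 7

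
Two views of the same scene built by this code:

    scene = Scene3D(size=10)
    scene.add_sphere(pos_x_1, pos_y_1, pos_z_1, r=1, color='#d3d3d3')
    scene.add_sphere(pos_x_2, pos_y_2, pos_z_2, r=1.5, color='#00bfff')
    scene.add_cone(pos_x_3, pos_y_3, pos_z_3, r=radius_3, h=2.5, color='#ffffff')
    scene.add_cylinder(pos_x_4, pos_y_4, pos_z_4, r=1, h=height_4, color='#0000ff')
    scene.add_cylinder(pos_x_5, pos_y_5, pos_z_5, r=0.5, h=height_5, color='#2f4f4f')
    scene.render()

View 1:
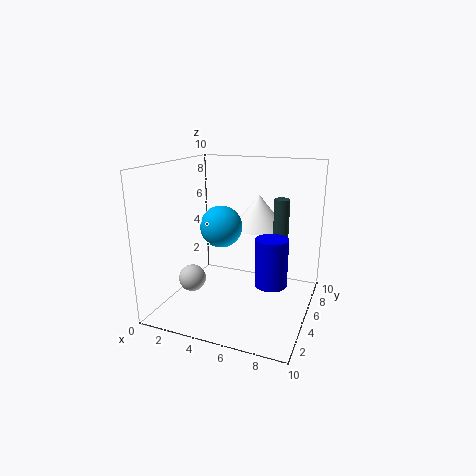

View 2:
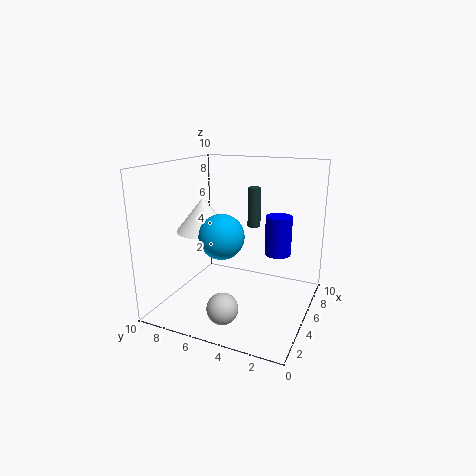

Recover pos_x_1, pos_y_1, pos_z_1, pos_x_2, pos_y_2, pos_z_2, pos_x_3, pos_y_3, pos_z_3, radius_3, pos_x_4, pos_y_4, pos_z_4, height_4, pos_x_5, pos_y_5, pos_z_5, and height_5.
pos_x_1 = 1.5, pos_y_1 = 4.5, pos_z_1 = 1.5, pos_x_2 = 3.5, pos_y_2 = 5.5, pos_z_2 = 5.5, pos_x_3 = 5.5, pos_y_3 = 8, pos_z_3 = 5, radius_3 = 2, pos_x_4 = 8, pos_y_4 = 3, pos_z_4 = 3, height_4 = 3, pos_x_5 = 8, pos_y_5 = 5, pos_z_5 = 5, height_5 = 3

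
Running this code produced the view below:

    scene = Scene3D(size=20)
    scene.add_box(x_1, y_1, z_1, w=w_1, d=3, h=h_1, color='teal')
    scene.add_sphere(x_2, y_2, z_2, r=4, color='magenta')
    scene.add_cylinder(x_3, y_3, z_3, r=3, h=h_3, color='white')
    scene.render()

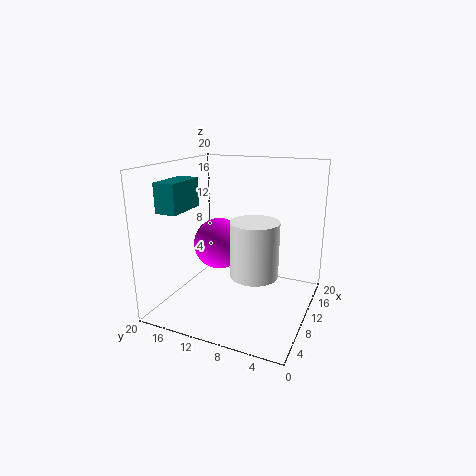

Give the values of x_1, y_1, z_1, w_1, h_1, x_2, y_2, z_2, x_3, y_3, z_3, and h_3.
x_1 = 4; y_1 = 16; z_1 = 14; w_1 = 6; h_1 = 4; x_2 = 14; y_2 = 15; z_2 = 7; x_3 = 6; y_3 = 6; z_3 = 7; h_3 = 7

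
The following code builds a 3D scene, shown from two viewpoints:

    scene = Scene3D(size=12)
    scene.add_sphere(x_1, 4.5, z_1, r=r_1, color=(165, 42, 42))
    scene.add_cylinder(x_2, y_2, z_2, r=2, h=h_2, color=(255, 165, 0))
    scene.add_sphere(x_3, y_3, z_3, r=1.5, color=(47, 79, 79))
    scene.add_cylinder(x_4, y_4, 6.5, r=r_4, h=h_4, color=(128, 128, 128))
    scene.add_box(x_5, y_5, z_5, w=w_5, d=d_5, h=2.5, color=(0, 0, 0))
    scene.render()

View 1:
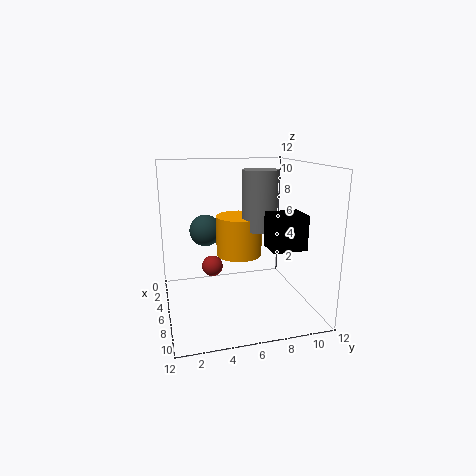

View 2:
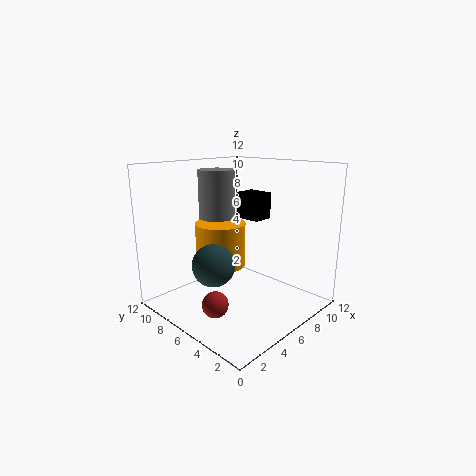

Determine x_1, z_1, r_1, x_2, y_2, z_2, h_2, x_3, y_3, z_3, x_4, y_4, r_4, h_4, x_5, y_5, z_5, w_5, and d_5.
x_1 = 2, z_1 = 2, r_1 = 1, x_2 = 4.5, y_2 = 6.5, z_2 = 4, h_2 = 3.5, x_3 = 1.5, y_3 = 4, z_3 = 5.5, x_4 = 5.5, y_4 = 8, r_4 = 1.5, h_4 = 5, x_5 = 9.5, y_5 = 7, z_5 = 6.5, w_5 = 2, d_5 = 2.5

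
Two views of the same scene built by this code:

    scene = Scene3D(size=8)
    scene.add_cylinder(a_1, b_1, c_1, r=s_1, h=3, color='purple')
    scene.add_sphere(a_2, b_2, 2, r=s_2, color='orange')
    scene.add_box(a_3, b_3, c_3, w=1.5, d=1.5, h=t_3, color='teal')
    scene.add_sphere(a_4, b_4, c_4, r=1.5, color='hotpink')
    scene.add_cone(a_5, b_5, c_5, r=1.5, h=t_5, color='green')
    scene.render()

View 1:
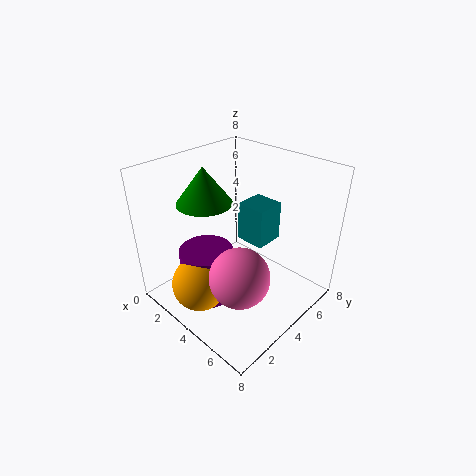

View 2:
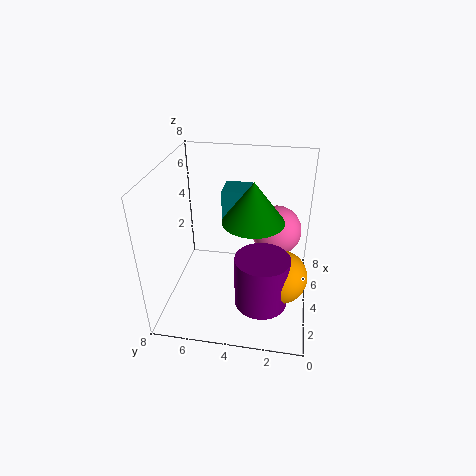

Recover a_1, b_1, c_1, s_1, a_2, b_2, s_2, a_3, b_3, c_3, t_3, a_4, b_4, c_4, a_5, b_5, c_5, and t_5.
a_1 = 3
b_1 = 2.5
c_1 = 0.5
s_1 = 1.5
a_2 = 3.5
b_2 = 1.5
s_2 = 1.5
a_3 = 4.5
b_3 = 3.5
c_3 = 4.5
t_3 = 2
a_4 = 6
b_4 = 2
c_4 = 3.5
a_5 = 2.5
b_5 = 3
c_5 = 6
t_5 = 2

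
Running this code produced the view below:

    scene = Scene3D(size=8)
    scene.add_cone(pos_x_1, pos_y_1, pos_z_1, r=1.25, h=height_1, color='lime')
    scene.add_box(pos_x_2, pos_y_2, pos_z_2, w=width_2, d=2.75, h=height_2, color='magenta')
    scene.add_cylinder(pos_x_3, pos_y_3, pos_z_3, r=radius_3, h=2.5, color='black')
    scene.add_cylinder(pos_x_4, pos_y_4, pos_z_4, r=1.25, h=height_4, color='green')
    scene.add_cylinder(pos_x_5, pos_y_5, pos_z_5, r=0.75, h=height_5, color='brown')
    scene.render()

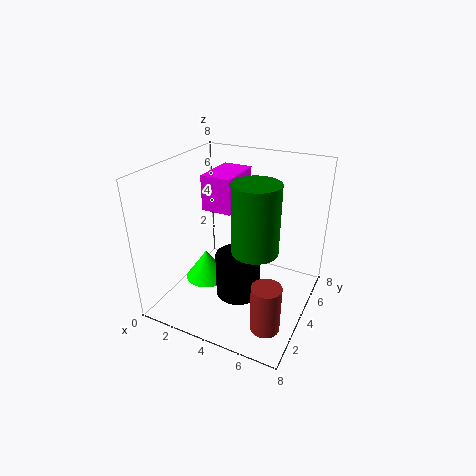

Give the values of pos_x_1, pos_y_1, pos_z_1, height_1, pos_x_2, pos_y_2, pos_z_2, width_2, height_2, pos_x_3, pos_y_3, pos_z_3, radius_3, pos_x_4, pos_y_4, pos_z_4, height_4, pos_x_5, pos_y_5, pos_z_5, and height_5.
pos_x_1 = 2
pos_y_1 = 3.75
pos_z_1 = 1
height_1 = 1.75
pos_x_2 = 1.75
pos_y_2 = 4
pos_z_2 = 5.25
width_2 = 1.75
height_2 = 2
pos_x_3 = 4.25
pos_y_3 = 3.5
pos_z_3 = 0.75
radius_3 = 1.25
pos_x_4 = 5.25
pos_y_4 = 3.5
pos_z_4 = 3.75
height_4 = 3.75
pos_x_5 = 6.75
pos_y_5 = 1.5
pos_z_5 = 0.75
height_5 = 2.5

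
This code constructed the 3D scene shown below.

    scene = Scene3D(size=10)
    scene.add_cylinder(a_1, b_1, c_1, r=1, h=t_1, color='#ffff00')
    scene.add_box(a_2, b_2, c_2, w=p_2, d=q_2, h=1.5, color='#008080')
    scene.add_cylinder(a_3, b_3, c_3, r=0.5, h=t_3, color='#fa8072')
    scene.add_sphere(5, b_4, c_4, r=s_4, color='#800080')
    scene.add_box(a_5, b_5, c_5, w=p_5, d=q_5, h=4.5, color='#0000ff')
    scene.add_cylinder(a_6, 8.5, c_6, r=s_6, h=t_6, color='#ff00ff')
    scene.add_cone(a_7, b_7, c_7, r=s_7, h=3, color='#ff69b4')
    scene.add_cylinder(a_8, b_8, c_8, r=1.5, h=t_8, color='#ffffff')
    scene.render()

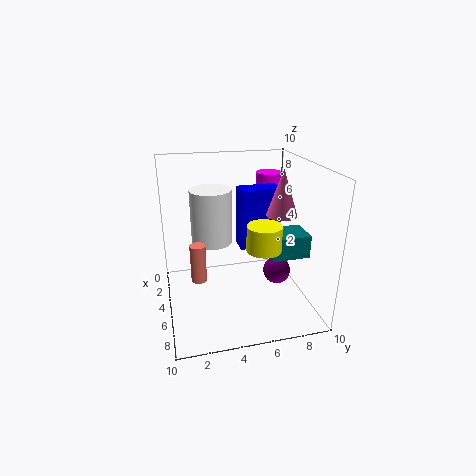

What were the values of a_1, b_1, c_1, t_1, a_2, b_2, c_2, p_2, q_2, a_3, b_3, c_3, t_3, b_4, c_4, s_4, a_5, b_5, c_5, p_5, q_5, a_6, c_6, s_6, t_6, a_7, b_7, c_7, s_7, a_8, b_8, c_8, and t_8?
a_1 = 9
b_1 = 5.5
c_1 = 6
t_1 = 1.5
a_2 = 6
b_2 = 6.5
c_2 = 4.5
p_2 = 2
q_2 = 2.5
a_3 = 6.5
b_3 = 2
c_3 = 3
t_3 = 2.5
b_4 = 8
c_4 = 2
s_4 = 1
a_5 = 2.5
b_5 = 5.5
c_5 = 3.5
p_5 = 1.5
q_5 = 3
a_6 = 1
c_6 = 7
s_6 = 1
t_6 = 1.5
a_7 = 6.5
b_7 = 7.5
c_7 = 7
s_7 = 1
a_8 = 3
b_8 = 3.5
c_8 = 4
t_8 = 4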